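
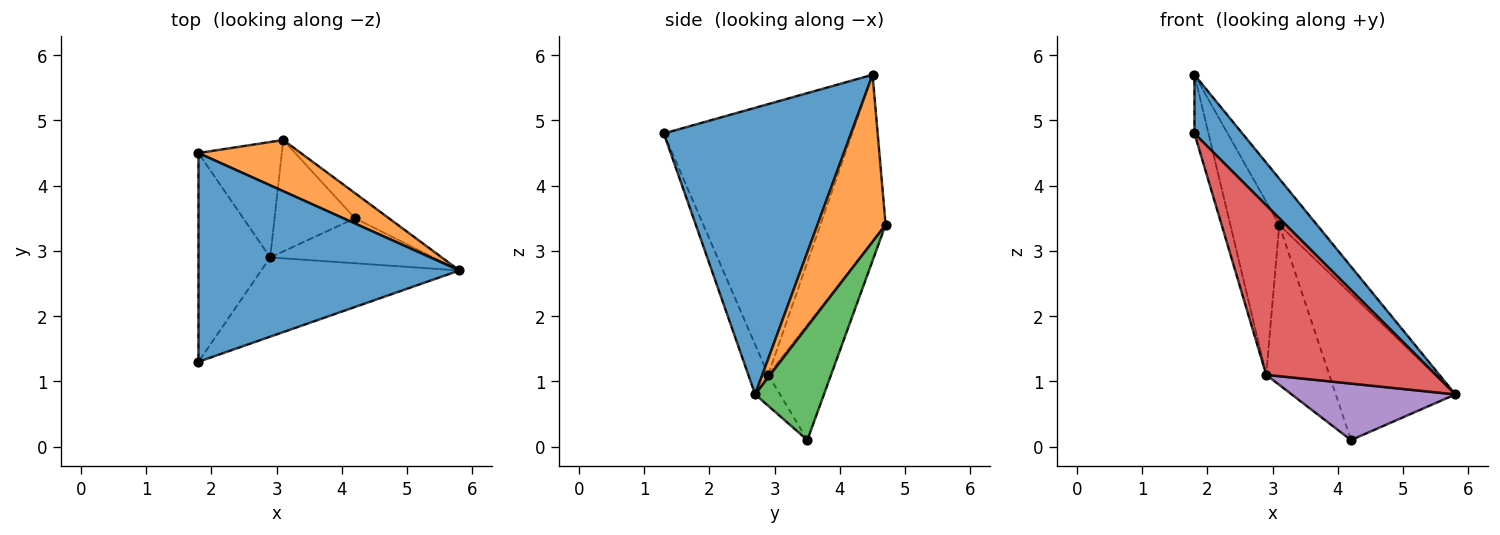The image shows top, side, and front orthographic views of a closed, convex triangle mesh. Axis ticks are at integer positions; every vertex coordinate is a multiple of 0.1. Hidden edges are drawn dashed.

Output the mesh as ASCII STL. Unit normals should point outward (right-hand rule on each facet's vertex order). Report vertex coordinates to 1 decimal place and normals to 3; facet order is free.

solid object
 facet normal 0.727 -0.186 0.661
  outer loop
   vertex 1.8 4.5 5.7
   vertex 1.8 1.3 4.8
   vertex 5.8 2.7 0.8
  endloop
 endfacet
 facet normal 0.771 0.426 0.473
  outer loop
   vertex 3.1 4.7 3.4
   vertex 1.8 4.5 5.7
   vertex 5.8 2.7 0.8
  endloop
 endfacet
 facet normal 0.493 0.857 -0.147
  outer loop
   vertex 3.1 4.7 3.4
   vertex 5.8 2.7 0.8
   vertex 4.2 3.5 0.1
  endloop
 endfacet
 facet normal -0.106 -0.901 -0.421
  outer loop
   vertex 2.9 2.9 1.1
   vertex 5.8 2.7 0.8
   vertex 1.8 1.3 4.8
  endloop
 endfacet
 facet normal -0.118 -0.777 -0.619
  outer loop
   vertex 2.9 2.9 1.1
   vertex 4.2 3.5 0.1
   vertex 5.8 2.7 0.8
  endloop
 endfacet
 facet normal -0.964 0.072 -0.256
  outer loop
   vertex 2.9 2.9 1.1
   vertex 1.8 1.3 4.8
   vertex 1.8 4.5 5.7
  endloop
 endfacet
 facet normal -0.743 0.557 -0.371
  outer loop
   vertex 2.9 2.9 1.1
   vertex 1.8 4.5 5.7
   vertex 3.1 4.7 3.4
  endloop
 endfacet
 facet normal -0.633 0.635 -0.442
  outer loop
   vertex 2.9 2.9 1.1
   vertex 3.1 4.7 3.4
   vertex 4.2 3.5 0.1
  endloop
 endfacet
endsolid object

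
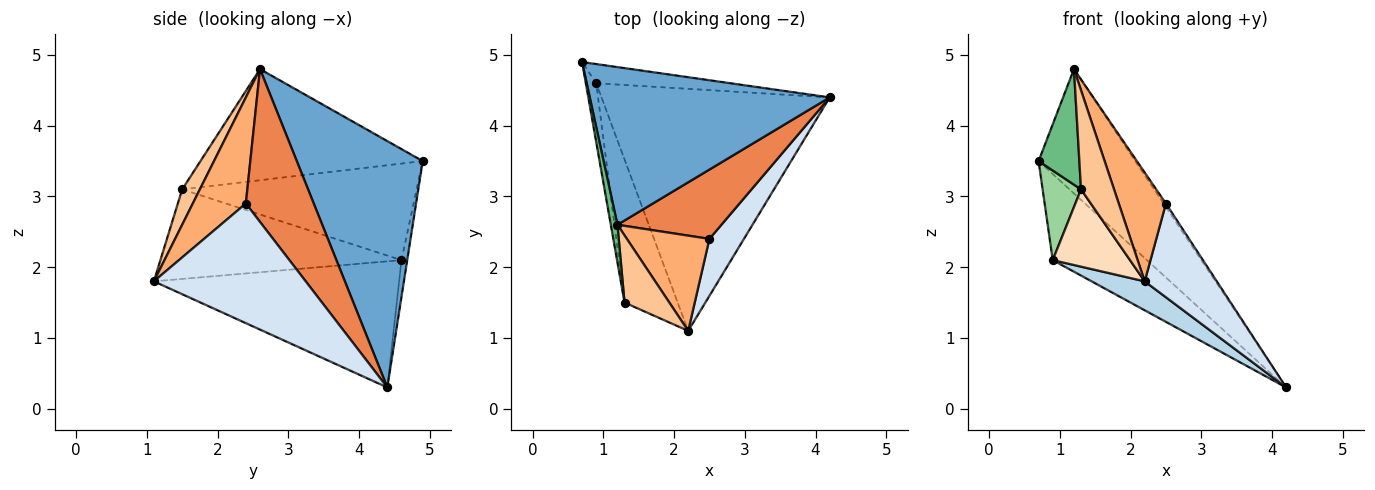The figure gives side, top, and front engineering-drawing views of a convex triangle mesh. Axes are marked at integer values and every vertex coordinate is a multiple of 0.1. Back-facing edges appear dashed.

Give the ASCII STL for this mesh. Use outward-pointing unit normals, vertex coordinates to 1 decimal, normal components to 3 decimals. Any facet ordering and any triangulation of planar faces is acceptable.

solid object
 facet normal 0.628 0.482 0.611
  outer loop
   vertex 1.2 2.6 4.8
   vertex 4.2 4.4 0.3
   vertex 0.7 4.9 3.5
  endloop
 endfacet
 facet normal -0.059 0.974 -0.217
  outer loop
   vertex 0.9 4.6 2.1
   vertex 0.7 4.9 3.5
   vertex 4.2 4.4 0.3
  endloop
 endfacet
 facet normal -0.481 -0.104 -0.870
  outer loop
   vertex 0.9 4.6 2.1
   vertex 4.2 4.4 0.3
   vertex 2.2 1.1 1.8
  endloop
 endfacet
 facet normal 0.874 -0.415 0.252
  outer loop
   vertex 2.5 2.4 2.9
   vertex 2.2 1.1 1.8
   vertex 4.2 4.4 0.3
  endloop
 endfacet
 facet normal 0.826 0.029 0.562
  outer loop
   vertex 2.5 2.4 2.9
   vertex 4.2 4.4 0.3
   vertex 1.2 2.6 4.8
  endloop
 endfacet
 facet normal 0.646 -0.574 0.503
  outer loop
   vertex 2.5 2.4 2.9
   vertex 1.2 2.6 4.8
   vertex 2.2 1.1 1.8
  endloop
 endfacet
 facet normal 0.405 -0.756 0.513
  outer loop
   vertex 1.3 1.5 3.1
   vertex 2.2 1.1 1.8
   vertex 1.2 2.6 4.8
  endloop
 endfacet
 facet normal -0.829 -0.266 -0.492
  outer loop
   vertex 1.3 1.5 3.1
   vertex 0.9 4.6 2.1
   vertex 2.2 1.1 1.8
  endloop
 endfacet
 facet normal -0.982 -0.180 0.059
  outer loop
   vertex 1.3 1.5 3.1
   vertex 1.2 2.6 4.8
   vertex 0.7 4.9 3.5
  endloop
 endfacet
 facet normal -0.981 -0.161 -0.106
  outer loop
   vertex 1.3 1.5 3.1
   vertex 0.7 4.9 3.5
   vertex 0.9 4.6 2.1
  endloop
 endfacet
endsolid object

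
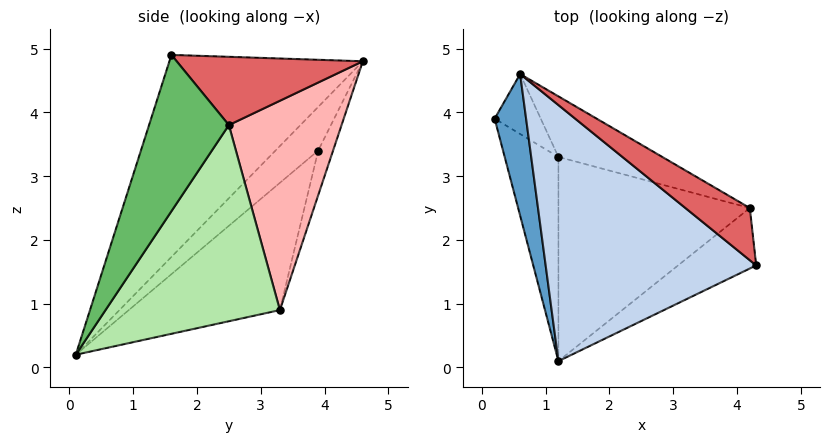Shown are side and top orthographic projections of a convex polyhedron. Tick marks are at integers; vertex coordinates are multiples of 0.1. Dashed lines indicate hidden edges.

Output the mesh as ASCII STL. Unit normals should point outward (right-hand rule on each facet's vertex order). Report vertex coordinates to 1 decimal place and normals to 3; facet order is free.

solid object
 facet normal -0.663 -0.577 0.478
  outer loop
   vertex 0.6 4.6 4.8
   vertex 0.2 3.9 3.4
   vertex 1.2 0.1 0.2
  endloop
 endfacet
 facet normal -0.533 -0.639 0.555
  outer loop
   vertex 0.6 4.6 4.8
   vertex 1.2 0.1 0.2
   vertex 4.3 1.6 4.9
  endloop
 endfacet
 facet normal -0.918 0.085 -0.388
  outer loop
   vertex 1.2 3.3 0.9
   vertex 1.2 0.1 0.2
   vertex 0.2 3.9 3.4
  endloop
 endfacet
 facet normal -0.333 0.878 -0.344
  outer loop
   vertex 1.2 3.3 0.9
   vertex 0.2 3.9 3.4
   vertex 0.6 4.6 4.8
  endloop
 endfacet
 facet normal 0.816 -0.408 -0.408
  outer loop
   vertex 4.2 2.5 3.8
   vertex 4.3 1.6 4.9
   vertex 1.2 0.1 0.2
  endloop
 endfacet
 facet normal 0.708 0.151 -0.690
  outer loop
   vertex 4.2 2.5 3.8
   vertex 1.2 0.1 0.2
   vertex 1.2 3.3 0.9
  endloop
 endfacet
 facet normal 0.535 0.677 0.505
  outer loop
   vertex 4.2 2.5 3.8
   vertex 0.6 4.6 4.8
   vertex 4.3 1.6 4.9
  endloop
 endfacet
 facet normal 0.445 0.868 -0.221
  outer loop
   vertex 4.2 2.5 3.8
   vertex 1.2 3.3 0.9
   vertex 0.6 4.6 4.8
  endloop
 endfacet
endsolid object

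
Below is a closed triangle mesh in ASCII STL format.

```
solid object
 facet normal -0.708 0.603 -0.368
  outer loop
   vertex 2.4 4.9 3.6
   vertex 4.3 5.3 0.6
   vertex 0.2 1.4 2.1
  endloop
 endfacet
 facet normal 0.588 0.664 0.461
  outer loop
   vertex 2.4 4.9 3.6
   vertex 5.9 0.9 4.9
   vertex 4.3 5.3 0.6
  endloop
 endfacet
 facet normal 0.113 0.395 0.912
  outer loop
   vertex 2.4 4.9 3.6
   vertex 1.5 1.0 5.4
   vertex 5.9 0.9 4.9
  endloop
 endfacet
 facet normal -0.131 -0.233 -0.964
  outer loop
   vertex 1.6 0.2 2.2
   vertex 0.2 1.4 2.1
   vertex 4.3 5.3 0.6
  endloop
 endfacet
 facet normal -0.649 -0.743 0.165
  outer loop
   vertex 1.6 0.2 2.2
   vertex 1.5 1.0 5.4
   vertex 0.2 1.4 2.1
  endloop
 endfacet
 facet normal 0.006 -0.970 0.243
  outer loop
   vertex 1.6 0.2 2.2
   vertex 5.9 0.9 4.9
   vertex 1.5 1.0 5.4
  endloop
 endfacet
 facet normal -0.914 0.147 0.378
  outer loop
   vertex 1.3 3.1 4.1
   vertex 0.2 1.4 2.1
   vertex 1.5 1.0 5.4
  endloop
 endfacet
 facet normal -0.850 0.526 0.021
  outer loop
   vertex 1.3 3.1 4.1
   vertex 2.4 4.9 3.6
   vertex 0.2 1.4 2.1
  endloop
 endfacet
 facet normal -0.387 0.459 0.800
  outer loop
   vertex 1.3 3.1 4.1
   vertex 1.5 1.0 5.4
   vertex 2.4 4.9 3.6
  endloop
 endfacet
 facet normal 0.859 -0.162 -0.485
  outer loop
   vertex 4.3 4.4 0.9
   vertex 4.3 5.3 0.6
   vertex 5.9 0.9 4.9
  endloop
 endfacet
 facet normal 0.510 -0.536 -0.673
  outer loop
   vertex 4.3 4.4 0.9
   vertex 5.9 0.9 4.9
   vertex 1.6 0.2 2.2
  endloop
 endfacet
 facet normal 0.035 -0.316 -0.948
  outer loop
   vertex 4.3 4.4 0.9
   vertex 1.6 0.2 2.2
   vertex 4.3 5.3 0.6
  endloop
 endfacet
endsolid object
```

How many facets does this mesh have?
12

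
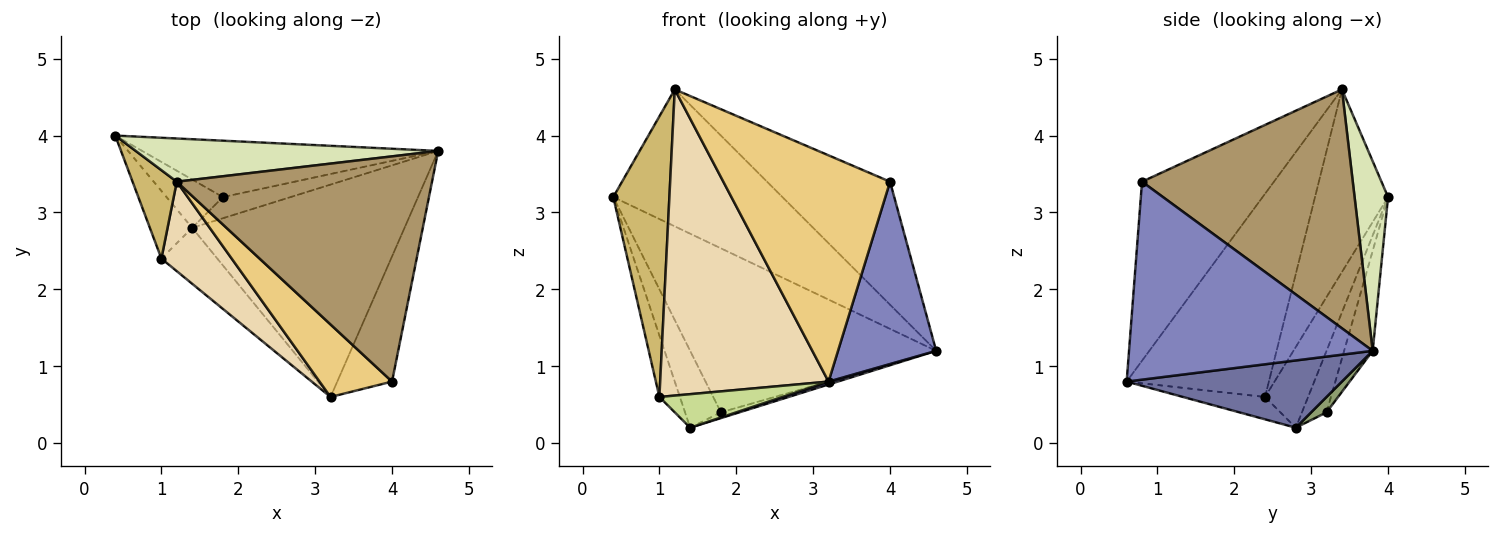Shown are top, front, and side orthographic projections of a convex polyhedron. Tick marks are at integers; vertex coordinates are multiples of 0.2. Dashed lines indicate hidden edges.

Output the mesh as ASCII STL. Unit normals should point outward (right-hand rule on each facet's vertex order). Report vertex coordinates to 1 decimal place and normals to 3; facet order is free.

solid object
 facet normal 0.302 -0.013 -0.953
  outer loop
   vertex 1.4 2.8 0.2
   vertex 4.6 3.8 1.2
   vertex 3.2 0.6 0.8
  endloop
 endfacet
 facet normal 0.898 -0.362 -0.249
  outer loop
   vertex 4.0 0.8 3.4
   vertex 3.2 0.6 0.8
   vertex 4.6 3.8 1.2
  endloop
 endfacet
 facet normal -0.109 0.940 -0.323
  outer loop
   vertex 1.8 3.2 0.4
   vertex 0.4 4.0 3.2
   vertex 4.6 3.8 1.2
  endloop
 endfacet
 facet normal -0.502 0.732 -0.460
  outer loop
   vertex 1.8 3.2 0.4
   vertex 1.4 2.8 0.2
   vertex 0.4 4.0 3.2
  endloop
 endfacet
 facet normal 0.214 0.257 -0.942
  outer loop
   vertex 1.8 3.2 0.4
   vertex 4.6 3.8 1.2
   vertex 1.4 2.8 0.2
  endloop
 endfacet
 facet normal -0.816 0.389 -0.428
  outer loop
   vertex 1.0 2.4 0.6
   vertex 0.4 4.0 3.2
   vertex 1.4 2.8 0.2
  endloop
 endfacet
 facet normal -0.324 -0.487 -0.811
  outer loop
   vertex 1.0 2.4 0.6
   vertex 1.4 2.8 0.2
   vertex 3.2 0.6 0.8
  endloop
 endfacet
 facet normal 0.185 0.937 0.296
  outer loop
   vertex 1.2 3.4 4.6
   vertex 4.6 3.8 1.2
   vertex 0.4 4.0 3.2
  endloop
 endfacet
 facet normal 0.635 0.370 0.678
  outer loop
   vertex 1.2 3.4 4.6
   vertex 4.0 0.8 3.4
   vertex 4.6 3.8 1.2
  endloop
 endfacet
 facet normal -0.779 -0.598 0.189
  outer loop
   vertex 1.2 3.4 4.6
   vertex 0.4 4.0 3.2
   vertex 1.0 2.4 0.6
  endloop
 endfacet
 facet normal -0.602 -0.761 0.244
  outer loop
   vertex 1.2 3.4 4.6
   vertex 3.2 0.6 0.8
   vertex 4.0 0.8 3.4
  endloop
 endfacet
 facet normal -0.630 -0.746 0.218
  outer loop
   vertex 1.2 3.4 4.6
   vertex 1.0 2.4 0.6
   vertex 3.2 0.6 0.8
  endloop
 endfacet
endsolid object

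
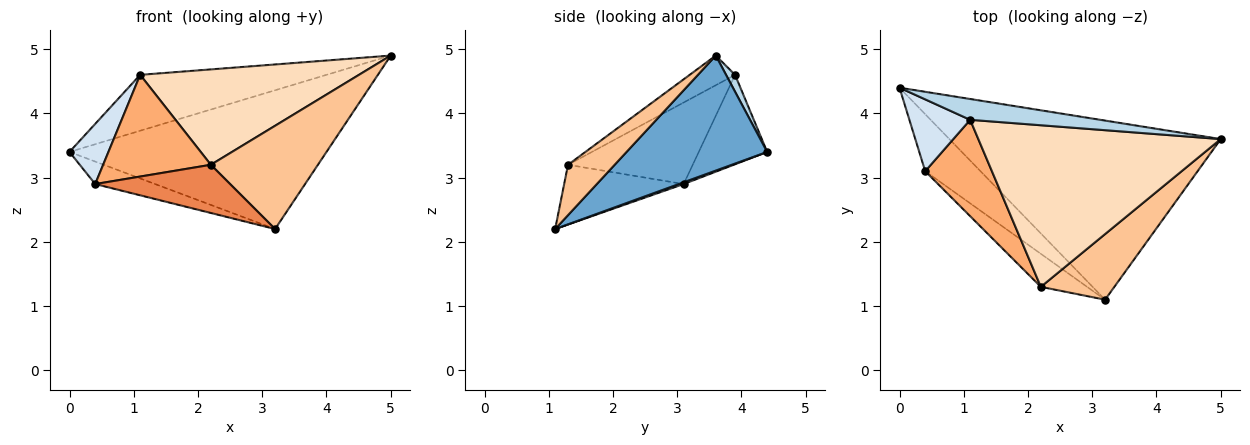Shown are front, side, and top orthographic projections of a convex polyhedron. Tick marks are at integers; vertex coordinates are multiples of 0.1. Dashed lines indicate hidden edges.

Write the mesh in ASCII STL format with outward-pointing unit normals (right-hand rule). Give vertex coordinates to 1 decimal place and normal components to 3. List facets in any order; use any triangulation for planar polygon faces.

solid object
 facet normal 0.318 0.581 -0.750
  outer loop
   vertex 3.2 1.1 2.2
   vertex 0.0 4.4 3.4
   vertex 5.0 3.6 4.9
  endloop
 endfacet
 facet normal 0.029 0.367 -0.930
  outer loop
   vertex 0.4 3.1 2.9
   vertex 0.0 4.4 3.4
   vertex 3.2 1.1 2.2
  endloop
 endfacet
 facet normal 0.045 0.936 0.349
  outer loop
   vertex 1.1 3.9 4.6
   vertex 5.0 3.6 4.9
   vertex 0.0 4.4 3.4
  endloop
 endfacet
 facet normal -0.748 -0.426 0.509
  outer loop
   vertex 1.1 3.9 4.6
   vertex 0.0 4.4 3.4
   vertex 0.4 3.1 2.9
  endloop
 endfacet
 facet normal -0.590 -0.666 -0.457
  outer loop
   vertex 2.2 1.3 3.2
   vertex 0.4 3.1 2.9
   vertex 3.2 1.1 2.2
  endloop
 endfacet
 facet normal -0.643 -0.556 0.526
  outer loop
   vertex 2.2 1.3 3.2
   vertex 1.1 3.9 4.6
   vertex 0.4 3.1 2.9
  endloop
 endfacet
 facet normal 0.345 -0.792 0.503
  outer loop
   vertex 2.2 1.3 3.2
   vertex 3.2 1.1 2.2
   vertex 5.0 3.6 4.9
  endloop
 endfacet
 facet normal -0.105 -0.505 0.856
  outer loop
   vertex 2.2 1.3 3.2
   vertex 5.0 3.6 4.9
   vertex 1.1 3.9 4.6
  endloop
 endfacet
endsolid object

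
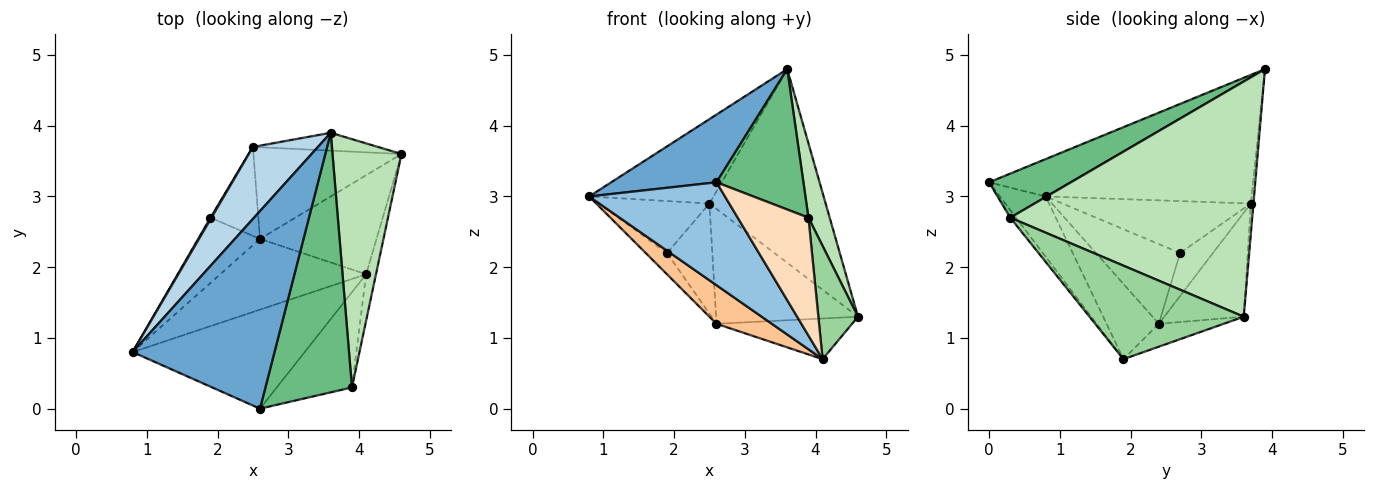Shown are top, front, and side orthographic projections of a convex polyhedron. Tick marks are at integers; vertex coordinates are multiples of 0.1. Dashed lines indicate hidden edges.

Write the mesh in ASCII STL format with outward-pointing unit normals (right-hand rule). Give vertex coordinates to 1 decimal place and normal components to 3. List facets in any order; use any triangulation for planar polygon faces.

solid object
 facet normal -0.242 -0.315 0.918
  outer loop
   vertex 3.6 3.9 4.8
   vertex 0.8 0.8 3.0
   vertex 2.6 0.0 3.2
  endloop
 endfacet
 facet normal -0.236 -0.700 -0.674
  outer loop
   vertex 4.1 1.9 0.7
   vertex 2.6 0.0 3.2
   vertex 0.8 0.8 3.0
  endloop
 endfacet
 facet normal -0.783 0.473 0.404
  outer loop
   vertex 2.5 3.7 2.9
   vertex 0.8 0.8 3.0
   vertex 3.6 3.9 4.8
  endloop
 endfacet
 facet normal -0.023 0.996 -0.092
  outer loop
   vertex 2.5 3.7 2.9
   vertex 3.6 3.9 4.8
   vertex 4.6 3.6 1.3
  endloop
 endfacet
 facet normal -0.179 0.374 -0.910
  outer loop
   vertex 2.6 2.4 1.2
   vertex 4.6 3.6 1.3
   vertex 4.1 1.9 0.7
  endloop
 endfacet
 facet normal -0.401 0.716 -0.571
  outer loop
   vertex 2.6 2.4 1.2
   vertex 2.5 3.7 2.9
   vertex 4.6 3.6 1.3
  endloop
 endfacet
 facet normal -0.412 -0.436 -0.800
  outer loop
   vertex 2.6 2.4 1.2
   vertex 4.1 1.9 0.7
   vertex 0.8 0.8 3.0
  endloop
 endfacet
 facet normal -0.062 -0.776 -0.627
  outer loop
   vertex 3.9 0.3 2.7
   vertex 2.6 0.0 3.2
   vertex 4.1 1.9 0.7
  endloop
 endfacet
 facet normal 0.409 -0.434 0.803
  outer loop
   vertex 3.9 0.3 2.7
   vertex 3.6 3.9 4.8
   vertex 2.6 0.0 3.2
  endloop
 endfacet
 facet normal 0.964 -0.248 -0.102
  outer loop
   vertex 3.9 0.3 2.7
   vertex 4.1 1.9 0.7
   vertex 4.6 3.6 1.3
  endloop
 endfacet
 facet normal 0.956 -0.084 0.280
  outer loop
   vertex 3.9 0.3 2.7
   vertex 4.6 3.6 1.3
   vertex 3.6 3.9 4.8
  endloop
 endfacet
 facet normal -0.862 0.506 0.016
  outer loop
   vertex 1.9 2.7 2.2
   vertex 0.8 0.8 3.0
   vertex 2.5 3.7 2.9
  endloop
 endfacet
 facet normal -0.775 0.196 -0.601
  outer loop
   vertex 1.9 2.7 2.2
   vertex 2.6 2.4 1.2
   vertex 0.8 0.8 3.0
  endloop
 endfacet
 facet normal -0.491 0.678 -0.547
  outer loop
   vertex 1.9 2.7 2.2
   vertex 2.5 3.7 2.9
   vertex 2.6 2.4 1.2
  endloop
 endfacet
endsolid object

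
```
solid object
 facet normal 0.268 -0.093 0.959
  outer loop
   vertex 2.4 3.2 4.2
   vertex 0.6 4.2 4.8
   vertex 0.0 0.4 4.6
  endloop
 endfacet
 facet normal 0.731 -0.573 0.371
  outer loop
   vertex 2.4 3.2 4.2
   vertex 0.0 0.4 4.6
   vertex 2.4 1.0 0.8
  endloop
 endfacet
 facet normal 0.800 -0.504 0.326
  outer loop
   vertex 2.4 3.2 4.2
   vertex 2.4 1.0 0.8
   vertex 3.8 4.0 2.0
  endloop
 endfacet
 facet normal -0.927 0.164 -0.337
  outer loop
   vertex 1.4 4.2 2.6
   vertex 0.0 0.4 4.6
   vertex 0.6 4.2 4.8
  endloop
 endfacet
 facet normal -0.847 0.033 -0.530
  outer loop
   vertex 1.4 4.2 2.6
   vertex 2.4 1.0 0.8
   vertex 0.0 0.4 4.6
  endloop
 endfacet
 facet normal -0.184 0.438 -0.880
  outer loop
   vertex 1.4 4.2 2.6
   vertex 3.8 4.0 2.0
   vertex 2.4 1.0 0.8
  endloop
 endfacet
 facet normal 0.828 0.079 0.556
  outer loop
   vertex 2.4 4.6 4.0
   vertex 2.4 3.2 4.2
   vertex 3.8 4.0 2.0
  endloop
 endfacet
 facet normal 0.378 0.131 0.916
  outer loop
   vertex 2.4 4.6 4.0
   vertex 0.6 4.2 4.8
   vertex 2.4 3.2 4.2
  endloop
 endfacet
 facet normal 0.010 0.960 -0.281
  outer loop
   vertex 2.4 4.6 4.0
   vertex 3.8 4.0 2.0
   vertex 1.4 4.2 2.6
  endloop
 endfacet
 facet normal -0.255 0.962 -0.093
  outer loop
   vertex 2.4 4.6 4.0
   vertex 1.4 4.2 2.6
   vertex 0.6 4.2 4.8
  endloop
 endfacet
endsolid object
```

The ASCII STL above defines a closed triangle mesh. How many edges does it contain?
15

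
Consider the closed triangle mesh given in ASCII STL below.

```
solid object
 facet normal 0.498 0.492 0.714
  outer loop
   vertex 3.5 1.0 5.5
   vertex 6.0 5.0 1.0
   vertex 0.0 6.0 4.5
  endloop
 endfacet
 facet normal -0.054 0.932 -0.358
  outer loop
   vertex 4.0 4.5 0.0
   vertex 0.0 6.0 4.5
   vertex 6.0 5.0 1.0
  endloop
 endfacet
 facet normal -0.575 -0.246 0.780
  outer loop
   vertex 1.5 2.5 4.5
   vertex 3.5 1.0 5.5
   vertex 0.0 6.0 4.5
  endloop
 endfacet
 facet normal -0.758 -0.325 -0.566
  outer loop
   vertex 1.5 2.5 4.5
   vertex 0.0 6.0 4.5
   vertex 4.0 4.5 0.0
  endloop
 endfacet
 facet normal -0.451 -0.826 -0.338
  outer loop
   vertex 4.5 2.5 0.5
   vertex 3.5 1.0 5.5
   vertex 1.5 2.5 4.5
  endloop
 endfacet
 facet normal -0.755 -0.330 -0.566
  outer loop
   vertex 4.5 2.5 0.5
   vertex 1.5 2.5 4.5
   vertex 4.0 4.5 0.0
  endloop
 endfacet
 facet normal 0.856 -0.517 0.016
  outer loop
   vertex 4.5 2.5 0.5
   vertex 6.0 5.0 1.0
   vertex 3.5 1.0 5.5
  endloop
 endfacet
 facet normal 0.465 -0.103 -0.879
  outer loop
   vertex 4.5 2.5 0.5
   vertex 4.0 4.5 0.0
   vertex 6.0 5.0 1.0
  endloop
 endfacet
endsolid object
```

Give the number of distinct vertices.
6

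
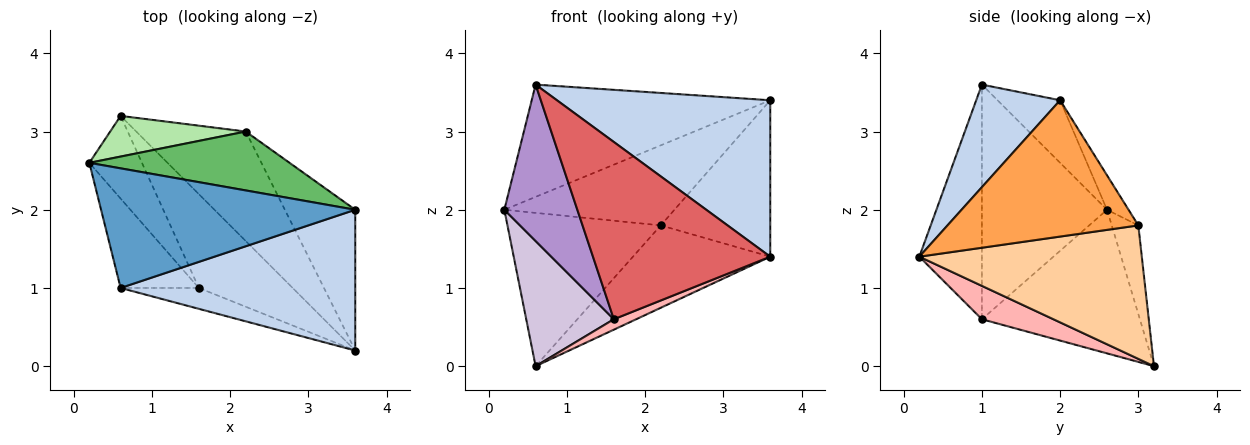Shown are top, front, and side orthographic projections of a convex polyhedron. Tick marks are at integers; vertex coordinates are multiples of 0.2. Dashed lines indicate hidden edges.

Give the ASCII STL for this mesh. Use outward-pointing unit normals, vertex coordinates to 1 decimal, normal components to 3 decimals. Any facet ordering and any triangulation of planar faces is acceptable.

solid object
 facet normal -0.177 0.674 0.718
  outer loop
   vertex 0.6 1.0 3.6
   vertex 3.6 2.0 3.4
   vertex 0.2 2.6 2.0
  endloop
 endfacet
 facet normal 0.281 -0.713 0.642
  outer loop
   vertex 0.6 1.0 3.6
   vertex 3.6 0.2 1.4
   vertex 3.6 2.0 3.4
  endloop
 endfacet
 facet normal 0.792 0.454 -0.409
  outer loop
   vertex 2.2 3.0 1.8
   vertex 3.6 2.0 3.4
   vertex 3.6 0.2 1.4
  endloop
 endfacet
 facet normal 0.698 0.431 -0.572
  outer loop
   vertex 2.2 3.0 1.8
   vertex 3.6 0.2 1.4
   vertex 0.6 3.2 0.0
  endloop
 endfacet
 facet normal -0.101 0.801 0.590
  outer loop
   vertex 2.2 3.0 1.8
   vertex 0.2 2.6 2.0
   vertex 3.6 2.0 3.4
  endloop
 endfacet
 facet normal -0.165 0.953 0.253
  outer loop
   vertex 2.2 3.0 1.8
   vertex 0.6 3.2 0.0
   vertex 0.2 2.6 2.0
  endloop
 endfacet
 facet normal -0.331 -0.937 -0.110
  outer loop
   vertex 1.6 1.0 0.6
   vertex 3.6 0.2 1.4
   vertex 0.6 1.0 3.6
  endloop
 endfacet
 facet normal 0.333 -0.104 -0.937
  outer loop
   vertex 1.6 1.0 0.6
   vertex 0.6 3.2 0.0
   vertex 3.6 0.2 1.4
  endloop
 endfacet
 facet normal -0.830 -0.484 -0.277
  outer loop
   vertex 1.6 1.0 0.6
   vertex 0.6 1.0 3.6
   vertex 0.2 2.6 2.0
  endloop
 endfacet
 facet normal -0.833 -0.462 -0.305
  outer loop
   vertex 1.6 1.0 0.6
   vertex 0.2 2.6 2.0
   vertex 0.6 3.2 0.0
  endloop
 endfacet
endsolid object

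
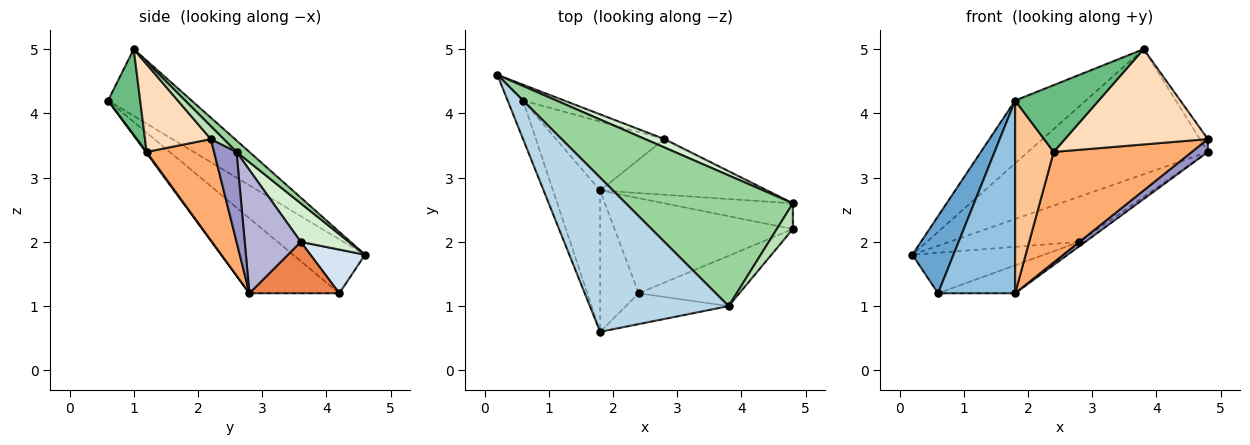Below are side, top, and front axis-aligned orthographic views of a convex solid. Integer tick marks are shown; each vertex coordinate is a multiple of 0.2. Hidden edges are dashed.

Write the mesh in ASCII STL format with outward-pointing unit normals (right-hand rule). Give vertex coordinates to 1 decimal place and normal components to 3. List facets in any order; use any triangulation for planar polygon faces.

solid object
 facet normal -0.843 -0.482 -0.241
  outer loop
   vertex 0.6 4.2 1.2
   vertex 1.8 0.6 4.2
   vertex 0.2 4.6 1.8
  endloop
 endfacet
 facet normal -0.685 -0.587 -0.431
  outer loop
   vertex 1.8 2.8 1.2
   vertex 1.8 0.6 4.2
   vertex 0.6 4.2 1.2
  endloop
 endfacet
 facet normal -0.407 0.345 0.846
  outer loop
   vertex 3.8 1.0 5.0
   vertex 0.2 4.6 1.8
   vertex 1.8 0.6 4.2
  endloop
 endfacet
 facet normal 0.360 0.869 -0.339
  outer loop
   vertex 2.8 3.6 2.0
   vertex 0.6 4.2 1.2
   vertex 0.2 4.6 1.8
  endloop
 endfacet
 facet normal 0.402 0.345 -0.848
  outer loop
   vertex 2.8 3.6 2.0
   vertex 1.8 2.8 1.2
   vertex 0.6 4.2 1.2
  endloop
 endfacet
 facet normal 0.347 -0.711 -0.612
  outer loop
   vertex 2.4 1.2 3.4
   vertex 1.8 2.8 1.2
   vertex 4.8 2.2 3.6
  endloop
 endfacet
 facet normal 0.018 -0.806 -0.591
  outer loop
   vertex 2.4 1.2 3.4
   vertex 1.8 0.6 4.2
   vertex 1.8 2.8 1.2
  endloop
 endfacet
 facet normal 0.377 -0.819 -0.432
  outer loop
   vertex 2.4 1.2 3.4
   vertex 4.8 2.2 3.6
   vertex 3.8 1.0 5.0
  endloop
 endfacet
 facet normal 0.330 -0.857 -0.396
  outer loop
   vertex 2.4 1.2 3.4
   vertex 3.8 1.0 5.0
   vertex 1.8 0.6 4.2
  endloop
 endfacet
 facet normal 0.049 0.691 0.721
  outer loop
   vertex 4.8 2.6 3.4
   vertex 0.2 4.6 1.8
   vertex 3.8 1.0 5.0
  endloop
 endfacet
 facet normal 0.582 0.364 0.727
  outer loop
   vertex 4.8 2.6 3.4
   vertex 3.8 1.0 5.0
   vertex 4.8 2.2 3.6
  endloop
 endfacet
 facet normal 0.342 0.924 0.171
  outer loop
   vertex 4.8 2.6 3.4
   vertex 2.8 3.6 2.0
   vertex 0.2 4.6 1.8
  endloop
 endfacet
 facet normal 0.531 -0.379 -0.758
  outer loop
   vertex 4.8 2.6 3.4
   vertex 4.8 2.2 3.6
   vertex 1.8 2.8 1.2
  endloop
 endfacet
 facet normal 0.593 0.062 -0.803
  outer loop
   vertex 4.8 2.6 3.4
   vertex 1.8 2.8 1.2
   vertex 2.8 3.6 2.0
  endloop
 endfacet
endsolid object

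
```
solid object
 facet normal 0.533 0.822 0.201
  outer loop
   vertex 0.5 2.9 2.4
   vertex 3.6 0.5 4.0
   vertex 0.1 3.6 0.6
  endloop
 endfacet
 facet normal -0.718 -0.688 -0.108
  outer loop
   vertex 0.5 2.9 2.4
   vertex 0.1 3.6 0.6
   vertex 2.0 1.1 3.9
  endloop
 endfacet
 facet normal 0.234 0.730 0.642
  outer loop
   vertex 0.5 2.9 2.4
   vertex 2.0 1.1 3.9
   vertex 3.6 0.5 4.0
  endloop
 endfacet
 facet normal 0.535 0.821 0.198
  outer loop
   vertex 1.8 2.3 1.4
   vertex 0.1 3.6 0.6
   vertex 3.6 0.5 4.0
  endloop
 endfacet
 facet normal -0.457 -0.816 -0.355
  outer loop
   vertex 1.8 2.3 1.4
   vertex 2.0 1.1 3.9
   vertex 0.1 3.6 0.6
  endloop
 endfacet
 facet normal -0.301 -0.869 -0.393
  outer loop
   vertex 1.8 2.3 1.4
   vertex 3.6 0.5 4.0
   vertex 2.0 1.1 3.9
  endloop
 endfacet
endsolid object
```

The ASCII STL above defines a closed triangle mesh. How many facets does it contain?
6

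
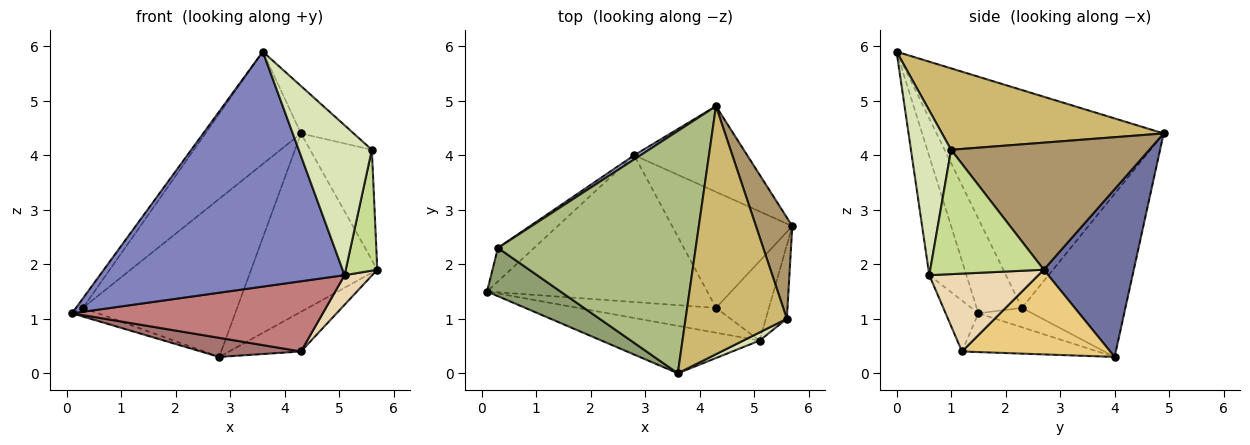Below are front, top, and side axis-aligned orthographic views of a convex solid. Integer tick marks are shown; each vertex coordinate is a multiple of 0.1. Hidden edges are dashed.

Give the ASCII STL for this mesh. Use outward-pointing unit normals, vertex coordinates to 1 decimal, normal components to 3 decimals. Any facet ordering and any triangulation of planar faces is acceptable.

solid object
 facet normal 0.541 0.758 -0.364
  outer loop
   vertex 2.8 4.0 0.3
   vertex 4.3 4.9 4.4
   vertex 5.7 2.7 1.9
  endloop
 endfacet
 facet normal -0.147 -0.970 -0.196
  outer loop
   vertex 5.1 0.6 1.8
   vertex 3.6 0.0 5.9
   vertex 0.1 1.5 1.1
  endloop
 endfacet
 facet normal -0.461 0.223 -0.859
  outer loop
   vertex 0.3 2.3 1.2
   vertex 2.8 4.0 0.3
   vertex 0.1 1.5 1.1
  endloop
 endfacet
 facet normal -0.557 0.830 0.021
  outer loop
   vertex 0.3 2.3 1.2
   vertex 4.3 4.9 4.4
   vertex 2.8 4.0 0.3
  endloop
 endfacet
 facet normal -0.784 0.120 0.609
  outer loop
   vertex 0.3 2.3 1.2
   vertex 0.1 1.5 1.1
   vertex 3.6 0.0 5.9
  endloop
 endfacet
 facet normal -0.707 0.297 0.642
  outer loop
   vertex 0.3 2.3 1.2
   vertex 3.6 0.0 5.9
   vertex 4.3 4.9 4.4
  endloop
 endfacet
 facet normal 0.951 -0.264 -0.161
  outer loop
   vertex 5.6 1.0 4.1
   vertex 5.1 0.6 1.8
   vertex 5.7 2.7 1.9
  endloop
 endfacet
 facet normal 0.481 -0.876 0.048
  outer loop
   vertex 5.6 1.0 4.1
   vertex 3.6 0.0 5.9
   vertex 5.1 0.6 1.8
  endloop
 endfacet
 facet normal 0.921 0.287 0.263
  outer loop
   vertex 5.6 1.0 4.1
   vertex 5.7 2.7 1.9
   vertex 4.3 4.9 4.4
  endloop
 endfacet
 facet normal 0.620 0.147 0.771
  outer loop
   vertex 5.6 1.0 4.1
   vertex 4.3 4.9 4.4
   vertex 3.6 0.0 5.9
  endloop
 endfacet
 facet normal 0.555 0.269 -0.787
  outer loop
   vertex 4.3 1.2 0.4
   vertex 2.8 4.0 0.3
   vertex 5.7 2.7 1.9
  endloop
 endfacet
 facet normal 0.809 -0.205 -0.550
  outer loop
   vertex 4.3 1.2 0.4
   vertex 5.7 2.7 1.9
   vertex 5.1 0.6 1.8
  endloop
 endfacet
 facet normal -0.172 -0.127 -0.977
  outer loop
   vertex 4.3 1.2 0.4
   vertex 0.1 1.5 1.1
   vertex 2.8 4.0 0.3
  endloop
 endfacet
 facet normal -0.122 -0.936 -0.331
  outer loop
   vertex 4.3 1.2 0.4
   vertex 5.1 0.6 1.8
   vertex 0.1 1.5 1.1
  endloop
 endfacet
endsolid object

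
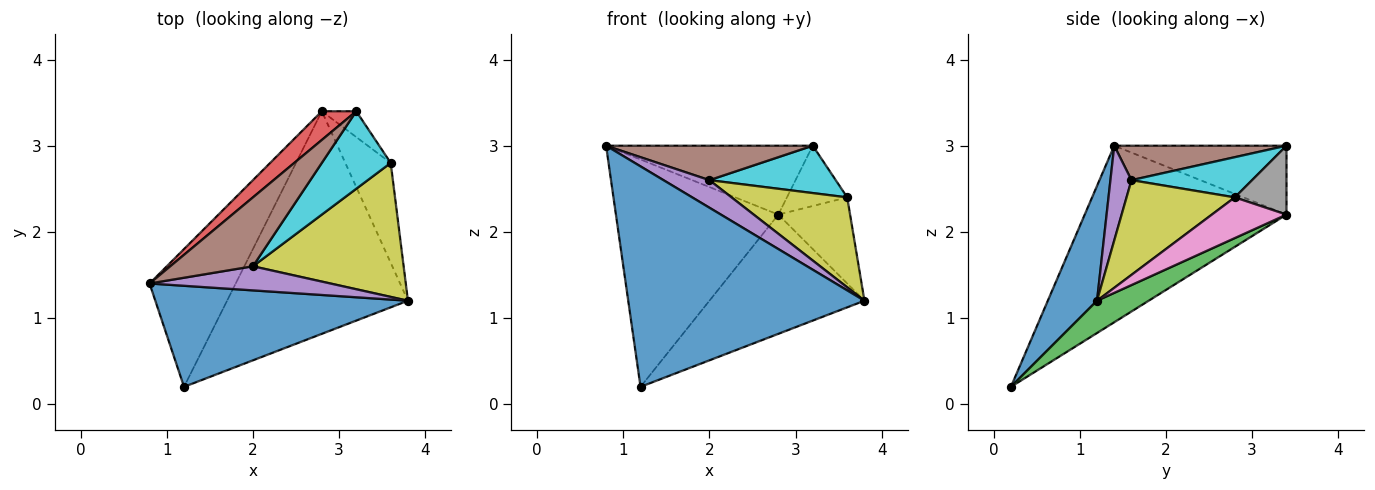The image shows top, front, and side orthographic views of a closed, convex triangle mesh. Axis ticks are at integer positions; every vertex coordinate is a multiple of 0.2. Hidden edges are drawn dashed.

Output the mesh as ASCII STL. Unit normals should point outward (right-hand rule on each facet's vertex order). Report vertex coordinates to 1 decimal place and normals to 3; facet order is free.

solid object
 facet normal 0.186 -0.893 0.409
  outer loop
   vertex 1.2 0.2 0.2
   vertex 3.8 1.2 1.2
   vertex 0.8 1.4 3.0
  endloop
 endfacet
 facet normal -0.728 0.586 -0.355
  outer loop
   vertex 1.2 0.2 0.2
   vertex 0.8 1.4 3.0
   vertex 2.8 3.4 2.2
  endloop
 endfacet
 facet normal 0.155 0.466 -0.871
  outer loop
   vertex 1.2 0.2 0.2
   vertex 2.8 3.4 2.2
   vertex 3.8 1.2 1.2
  endloop
 endfacet
 facet normal -0.610 0.732 0.305
  outer loop
   vertex 3.2 3.4 3.0
   vertex 2.8 3.4 2.2
   vertex 0.8 1.4 3.0
  endloop
 endfacet
 facet normal 0.326 -0.711 0.623
  outer loop
   vertex 2.0 1.6 2.6
   vertex 0.8 1.4 3.0
   vertex 3.8 1.2 1.2
  endloop
 endfacet
 facet normal 0.349 -0.419 0.838
  outer loop
   vertex 2.0 1.6 2.6
   vertex 3.2 3.4 3.0
   vertex 0.8 1.4 3.0
  endloop
 endfacet
 facet normal 0.562 0.540 -0.627
  outer loop
   vertex 3.6 2.8 2.4
   vertex 3.8 1.2 1.2
   vertex 2.8 3.4 2.2
  endloop
 endfacet
 facet normal 0.619 0.722 -0.309
  outer loop
   vertex 3.6 2.8 2.4
   vertex 2.8 3.4 2.2
   vertex 3.2 3.4 3.0
  endloop
 endfacet
 facet normal 0.463 -0.494 0.736
  outer loop
   vertex 3.6 2.8 2.4
   vertex 2.0 1.6 2.6
   vertex 3.8 1.2 1.2
  endloop
 endfacet
 facet normal 0.446 -0.467 0.764
  outer loop
   vertex 3.6 2.8 2.4
   vertex 3.2 3.4 3.0
   vertex 2.0 1.6 2.6
  endloop
 endfacet
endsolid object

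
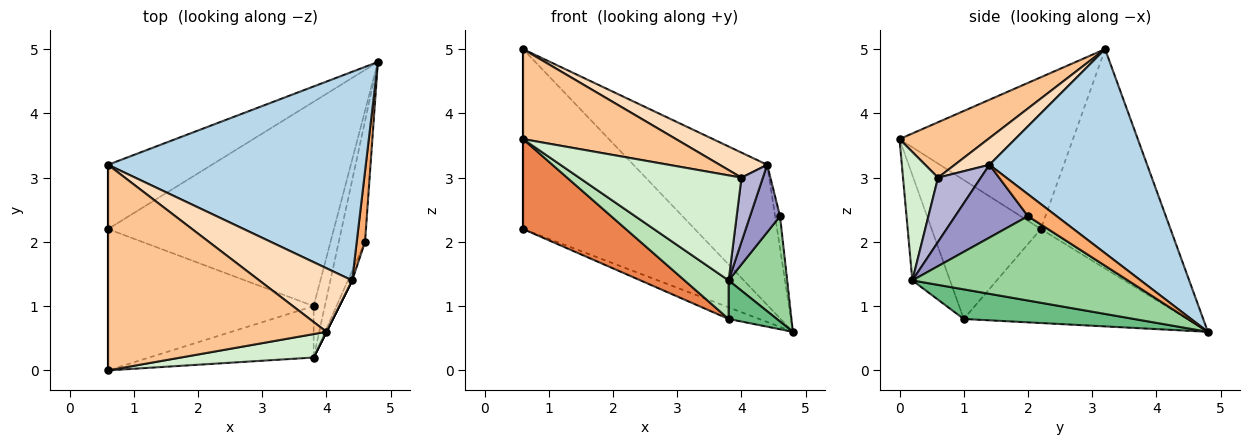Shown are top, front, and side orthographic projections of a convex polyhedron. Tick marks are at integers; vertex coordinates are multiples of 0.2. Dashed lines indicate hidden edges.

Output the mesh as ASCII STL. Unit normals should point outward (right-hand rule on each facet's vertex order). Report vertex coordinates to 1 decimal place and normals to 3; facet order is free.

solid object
 facet normal -0.580 0.767 -0.274
  outer loop
   vertex 0.6 3.2 5.0
   vertex 4.8 4.8 0.6
   vertex 0.6 2.2 2.2
  endloop
 endfacet
 facet normal -1.000 0.000 0.000
  outer loop
   vertex 0.6 3.2 5.0
   vertex 0.6 2.2 2.2
   vertex 0.6 0.0 3.6
  endloop
 endfacet
 facet normal 0.549 0.466 0.694
  outer loop
   vertex 4.4 1.4 3.2
   vertex 4.8 4.8 0.6
   vertex 0.6 3.2 5.0
  endloop
 endfacet
 facet normal -0.384 0.052 -0.922
  outer loop
   vertex 3.8 1.0 0.8
   vertex 0.6 2.2 2.2
   vertex 4.8 4.8 0.6
  endloop
 endfacet
 facet normal -0.495 -0.466 -0.733
  outer loop
   vertex 3.8 1.0 0.8
   vertex 0.6 0.0 3.6
   vertex 0.6 2.2 2.2
  endloop
 endfacet
 facet normal 0.923 0.159 0.350
  outer loop
   vertex 4.6 2.0 2.4
   vertex 4.8 4.8 0.6
   vertex 4.4 1.4 3.2
  endloop
 endfacet
 facet normal 0.226 -0.390 0.892
  outer loop
   vertex 4.0 0.6 3.0
   vertex 0.6 3.2 5.0
   vertex 0.6 0.0 3.6
  endloop
 endfacet
 facet normal 0.258 -0.354 0.899
  outer loop
   vertex 4.0 0.6 3.0
   vertex 4.4 1.4 3.2
   vertex 0.6 3.2 5.0
  endloop
 endfacet
 facet normal 0.904 -0.256 -0.341
  outer loop
   vertex 3.8 0.2 1.4
   vertex 3.8 1.0 0.8
   vertex 4.8 4.8 0.6
  endloop
 endfacet
 facet normal 0.924 -0.251 -0.288
  outer loop
   vertex 3.8 0.2 1.4
   vertex 4.8 4.8 0.6
   vertex 4.6 2.0 2.4
  endloop
 endfacet
 facet normal -0.456 -0.534 -0.712
  outer loop
   vertex 3.8 0.2 1.4
   vertex 0.6 0.0 3.6
   vertex 3.8 1.0 0.8
  endloop
 endfacet
 facet normal 0.206 -0.955 0.213
  outer loop
   vertex 3.8 0.2 1.4
   vertex 4.0 0.6 3.0
   vertex 0.6 0.0 3.6
  endloop
 endfacet
 facet normal 0.923 -0.380 -0.054
  outer loop
   vertex 3.8 0.2 1.4
   vertex 4.6 2.0 2.4
   vertex 4.4 1.4 3.2
  endloop
 endfacet
 facet normal 0.894 -0.447 0.000
  outer loop
   vertex 3.8 0.2 1.4
   vertex 4.4 1.4 3.2
   vertex 4.0 0.6 3.0
  endloop
 endfacet
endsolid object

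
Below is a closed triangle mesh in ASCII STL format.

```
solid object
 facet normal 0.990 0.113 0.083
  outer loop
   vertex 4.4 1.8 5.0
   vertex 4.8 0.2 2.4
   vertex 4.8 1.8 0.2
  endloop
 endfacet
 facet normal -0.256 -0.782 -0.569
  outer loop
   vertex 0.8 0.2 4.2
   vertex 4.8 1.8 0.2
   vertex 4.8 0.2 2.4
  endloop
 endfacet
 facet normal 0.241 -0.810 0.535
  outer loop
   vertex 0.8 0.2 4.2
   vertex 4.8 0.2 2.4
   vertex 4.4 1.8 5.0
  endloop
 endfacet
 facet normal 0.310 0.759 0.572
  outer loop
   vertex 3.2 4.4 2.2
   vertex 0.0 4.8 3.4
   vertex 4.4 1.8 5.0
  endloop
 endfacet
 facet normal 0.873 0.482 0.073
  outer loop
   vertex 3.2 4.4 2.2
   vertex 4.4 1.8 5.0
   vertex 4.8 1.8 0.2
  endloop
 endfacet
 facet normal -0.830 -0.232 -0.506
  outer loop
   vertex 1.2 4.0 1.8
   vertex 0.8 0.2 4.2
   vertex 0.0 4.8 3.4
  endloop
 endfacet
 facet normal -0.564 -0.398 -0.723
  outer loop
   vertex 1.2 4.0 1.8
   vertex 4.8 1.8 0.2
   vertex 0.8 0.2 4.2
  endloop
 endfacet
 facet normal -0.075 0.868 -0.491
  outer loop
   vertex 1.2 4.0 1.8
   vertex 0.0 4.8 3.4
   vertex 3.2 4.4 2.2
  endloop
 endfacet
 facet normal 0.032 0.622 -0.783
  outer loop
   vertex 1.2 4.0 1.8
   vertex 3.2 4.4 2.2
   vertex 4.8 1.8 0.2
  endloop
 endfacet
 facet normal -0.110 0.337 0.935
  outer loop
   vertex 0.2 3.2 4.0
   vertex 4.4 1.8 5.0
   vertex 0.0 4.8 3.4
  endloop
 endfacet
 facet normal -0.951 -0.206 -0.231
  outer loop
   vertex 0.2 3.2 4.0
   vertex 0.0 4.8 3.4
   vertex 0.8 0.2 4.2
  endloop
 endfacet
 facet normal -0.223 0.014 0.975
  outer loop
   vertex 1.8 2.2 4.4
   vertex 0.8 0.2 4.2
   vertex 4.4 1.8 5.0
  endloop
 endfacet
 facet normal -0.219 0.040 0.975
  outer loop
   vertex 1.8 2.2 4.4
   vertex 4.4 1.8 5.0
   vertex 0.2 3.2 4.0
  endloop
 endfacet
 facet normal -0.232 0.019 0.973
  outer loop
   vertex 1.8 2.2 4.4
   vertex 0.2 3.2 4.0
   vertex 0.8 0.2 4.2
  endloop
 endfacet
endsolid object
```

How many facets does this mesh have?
14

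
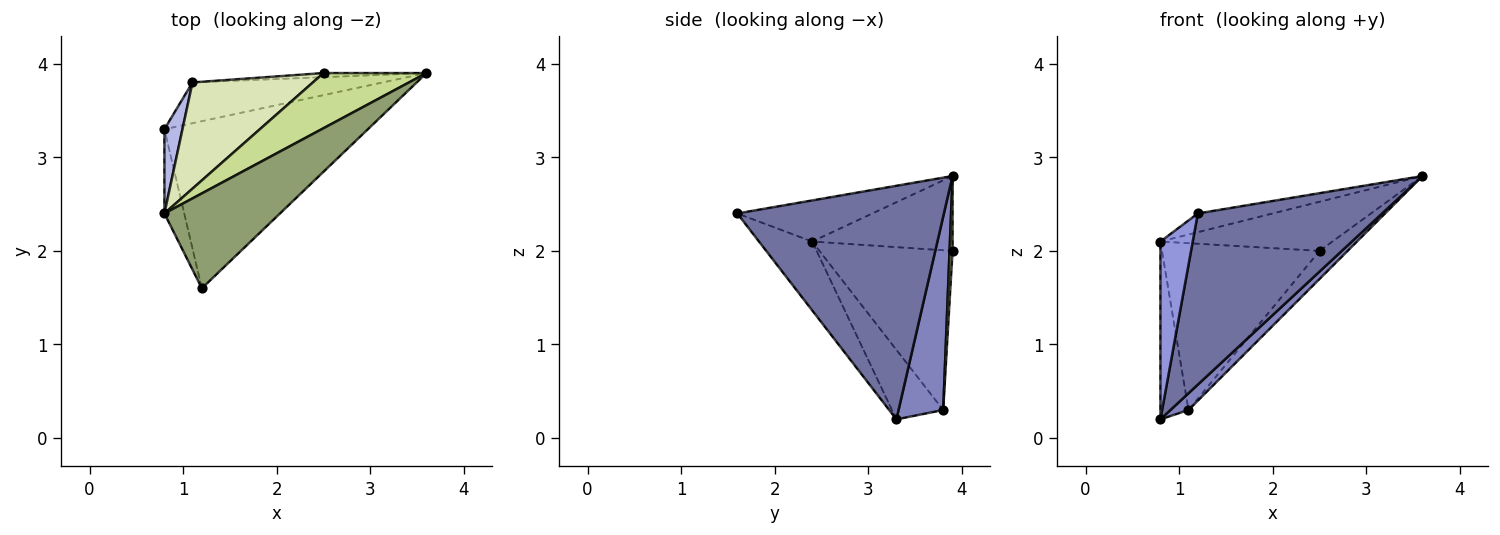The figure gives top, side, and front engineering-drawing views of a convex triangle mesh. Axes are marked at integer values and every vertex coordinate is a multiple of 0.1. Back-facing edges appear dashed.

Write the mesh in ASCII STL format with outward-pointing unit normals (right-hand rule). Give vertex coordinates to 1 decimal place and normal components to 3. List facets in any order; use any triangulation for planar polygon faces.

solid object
 facet normal 0.626 -0.558 -0.545
  outer loop
   vertex 1.2 1.6 2.4
   vertex 0.8 3.3 0.2
   vertex 3.6 3.9 2.8
  endloop
 endfacet
 facet normal 0.685 -0.276 -0.674
  outer loop
   vertex 1.1 3.8 0.3
   vertex 3.6 3.9 2.8
   vertex 0.8 3.3 0.2
  endloop
 endfacet
 facet normal -0.830 -0.504 -0.239
  outer loop
   vertex 0.8 2.4 2.1
   vertex 0.8 3.3 0.2
   vertex 1.2 1.6 2.4
  endloop
 endfacet
 facet normal -0.855 0.469 0.222
  outer loop
   vertex 0.8 2.4 2.1
   vertex 1.1 3.8 0.3
   vertex 0.8 3.3 0.2
  endloop
 endfacet
 facet normal -0.329 0.183 0.926
  outer loop
   vertex 0.8 2.4 2.1
   vertex 1.2 1.6 2.4
   vertex 3.6 3.9 2.8
  endloop
 endfacet
 facet normal 0.105 0.984 -0.144
  outer loop
   vertex 2.5 3.9 2.0
   vertex 3.6 3.9 2.8
   vertex 1.1 3.8 0.3
  endloop
 endfacet
 facet normal -0.477 0.585 0.656
  outer loop
   vertex 2.5 3.9 2.0
   vertex 0.8 2.4 2.1
   vertex 3.6 3.9 2.8
  endloop
 endfacet
 facet normal -0.580 0.687 0.438
  outer loop
   vertex 2.5 3.9 2.0
   vertex 1.1 3.8 0.3
   vertex 0.8 2.4 2.1
  endloop
 endfacet
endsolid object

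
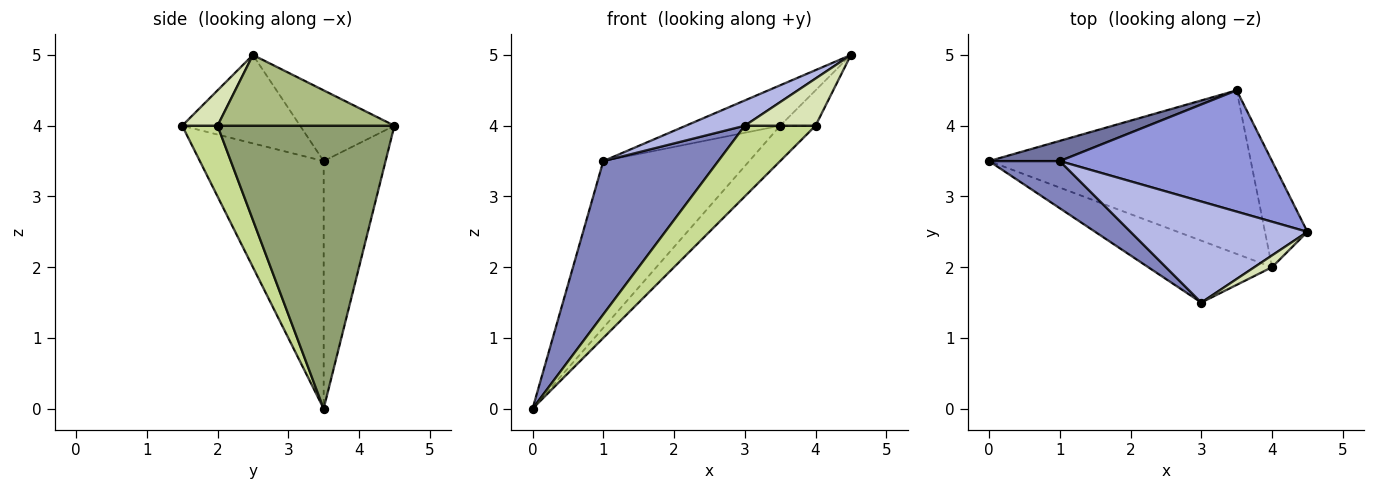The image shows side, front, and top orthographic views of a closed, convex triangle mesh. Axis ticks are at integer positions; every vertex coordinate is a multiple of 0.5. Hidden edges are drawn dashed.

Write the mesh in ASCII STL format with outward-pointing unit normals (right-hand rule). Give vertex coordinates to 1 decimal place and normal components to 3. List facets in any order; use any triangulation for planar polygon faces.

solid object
 facet normal -0.388 0.915 0.111
  outer loop
   vertex 1.0 3.5 3.5
   vertex 3.5 4.5 4.0
   vertex 0.0 3.5 0.0
  endloop
 endfacet
 facet normal -0.717 -0.666 0.205
  outer loop
   vertex 1.0 3.5 3.5
   vertex 0.0 3.5 0.0
   vertex 3.0 1.5 4.0
  endloop
 endfacet
 facet normal -0.302 0.302 0.905
  outer loop
   vertex 1.0 3.5 3.5
   vertex 4.5 2.5 5.0
   vertex 3.5 4.5 4.0
  endloop
 endfacet
 facet normal -0.436 -0.218 0.873
  outer loop
   vertex 1.0 3.5 3.5
   vertex 3.0 1.5 4.0
   vertex 4.5 2.5 5.0
  endloop
 endfacet
 facet normal 0.726 0.145 -0.672
  outer loop
   vertex 4.0 2.0 4.0
   vertex 0.0 3.5 0.0
   vertex 3.5 4.5 4.0
  endloop
 endfacet
 facet normal 0.845 0.169 -0.507
  outer loop
   vertex 4.0 2.0 4.0
   vertex 3.5 4.5 4.0
   vertex 4.5 2.5 5.0
  endloop
 endfacet
 facet normal 0.352 -0.704 -0.616
  outer loop
   vertex 4.0 2.0 4.0
   vertex 3.0 1.5 4.0
   vertex 0.0 3.5 0.0
  endloop
 endfacet
 facet normal 0.436 -0.873 0.218
  outer loop
   vertex 4.0 2.0 4.0
   vertex 4.5 2.5 5.0
   vertex 3.0 1.5 4.0
  endloop
 endfacet
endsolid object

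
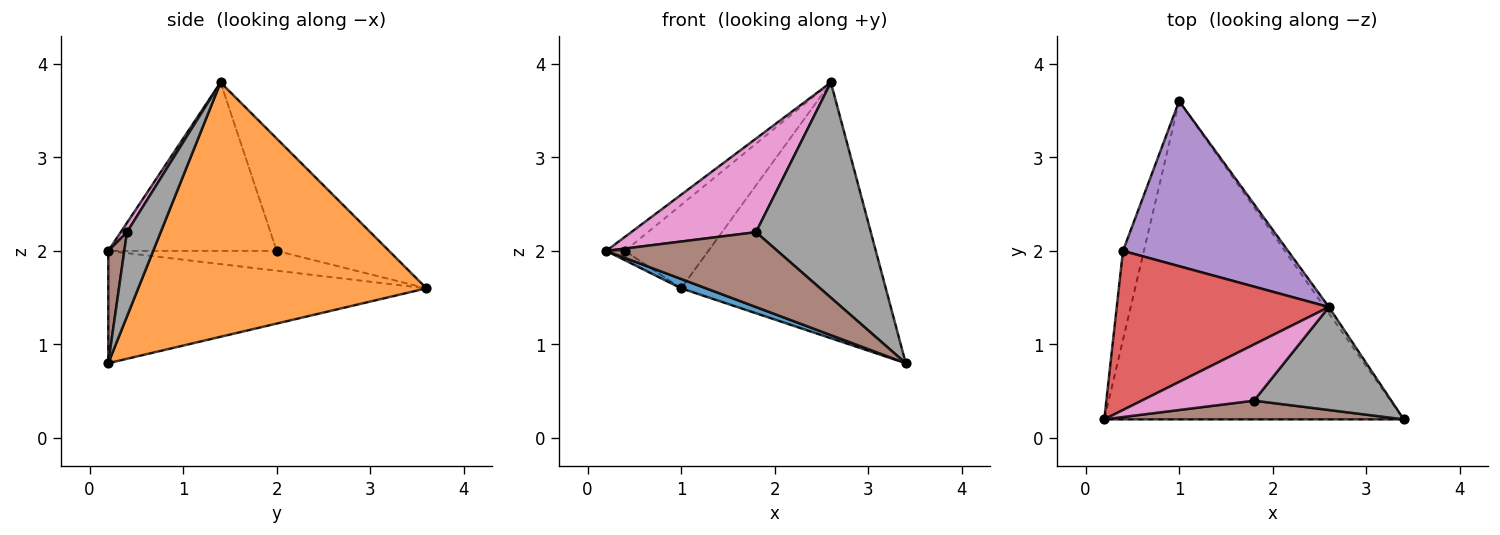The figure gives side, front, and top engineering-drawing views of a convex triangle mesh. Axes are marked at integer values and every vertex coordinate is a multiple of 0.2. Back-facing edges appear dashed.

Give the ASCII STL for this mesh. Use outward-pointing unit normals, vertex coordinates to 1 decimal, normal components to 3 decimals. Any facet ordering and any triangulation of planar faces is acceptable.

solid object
 facet normal -0.351 -0.028 -0.936
  outer loop
   vertex 1.0 3.6 1.6
   vertex 3.4 0.2 0.8
   vertex 0.2 0.2 2.0
  endloop
 endfacet
 facet normal 0.815 0.579 -0.014
  outer loop
   vertex 2.6 1.4 3.8
   vertex 3.4 0.2 0.8
   vertex 1.0 3.6 1.6
  endloop
 endfacet
 facet normal -0.686 0.076 -0.724
  outer loop
   vertex 0.4 2.0 2.0
   vertex 1.0 3.6 1.6
   vertex 0.2 0.2 2.0
  endloop
 endfacet
 facet normal -0.620 0.069 0.781
  outer loop
   vertex 0.4 2.0 2.0
   vertex 0.2 0.2 2.0
   vertex 2.6 1.4 3.8
  endloop
 endfacet
 facet normal -0.519 0.385 0.763
  outer loop
   vertex 0.4 2.0 2.0
   vertex 2.6 1.4 3.8
   vertex 1.0 3.6 1.6
  endloop
 endfacet
 facet normal 0.091 -0.966 0.242
  outer loop
   vertex 1.8 0.4 2.2
   vertex 0.2 0.2 2.0
   vertex 3.4 0.2 0.8
  endloop
 endfacet
 facet normal 0.043 -0.857 0.514
  outer loop
   vertex 1.8 0.4 2.2
   vertex 2.6 1.4 3.8
   vertex 0.2 0.2 2.0
  endloop
 endfacet
 facet normal 0.256 -0.872 0.417
  outer loop
   vertex 1.8 0.4 2.2
   vertex 3.4 0.2 0.8
   vertex 2.6 1.4 3.8
  endloop
 endfacet
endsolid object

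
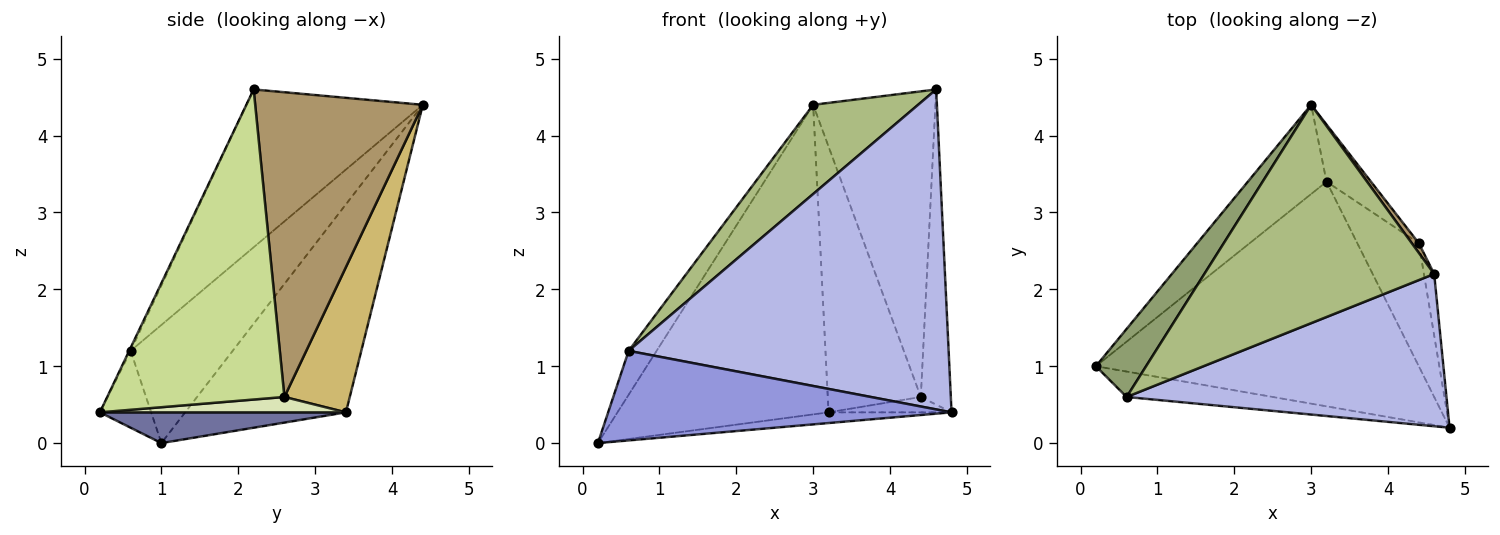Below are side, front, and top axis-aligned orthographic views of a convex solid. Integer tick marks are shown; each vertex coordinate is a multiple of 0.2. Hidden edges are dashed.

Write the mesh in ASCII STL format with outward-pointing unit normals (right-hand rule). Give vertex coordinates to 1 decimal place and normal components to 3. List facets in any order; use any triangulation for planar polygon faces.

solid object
 facet normal 0.095 0.047 -0.994
  outer loop
   vertex 3.2 3.4 0.4
   vertex 4.8 0.2 0.4
   vertex 0.2 1.0 0.0
  endloop
 endfacet
 facet normal -0.591 0.775 -0.223
  outer loop
   vertex 3.2 3.4 0.4
   vertex 0.2 1.0 0.0
   vertex 3.0 4.4 4.4
  endloop
 endfacet
 facet normal -0.142 -0.952 -0.270
  outer loop
   vertex 0.6 0.6 1.2
   vertex 0.2 1.0 0.0
   vertex 4.8 0.2 0.4
  endloop
 endfacet
 facet normal -0.004 -0.903 0.430
  outer loop
   vertex 0.6 0.6 1.2
   vertex 4.8 0.2 0.4
   vertex 4.6 2.2 4.6
  endloop
 endfacet
 facet normal -0.893 0.245 0.379
  outer loop
   vertex 0.6 0.6 1.2
   vertex 3.0 4.4 4.4
   vertex 0.2 1.0 0.0
  endloop
 endfacet
 facet normal -0.536 -0.319 0.781
  outer loop
   vertex 0.6 0.6 1.2
   vertex 4.6 2.2 4.6
   vertex 3.0 4.4 4.4
  endloop
 endfacet
 facet normal 0.985 0.167 -0.033
  outer loop
   vertex 4.4 2.6 0.6
   vertex 4.6 2.2 4.6
   vertex 4.8 0.2 0.4
  endloop
 endfacet
 facet normal 0.241 0.120 -0.963
  outer loop
   vertex 4.4 2.6 0.6
   vertex 4.8 0.2 0.4
   vertex 3.2 3.4 0.4
  endloop
 endfacet
 facet normal 0.808 0.589 0.019
  outer loop
   vertex 4.4 2.6 0.6
   vertex 3.0 4.4 4.4
   vertex 4.6 2.2 4.6
  endloop
 endfacet
 facet normal 0.566 0.806 -0.173
  outer loop
   vertex 4.4 2.6 0.6
   vertex 3.2 3.4 0.4
   vertex 3.0 4.4 4.4
  endloop
 endfacet
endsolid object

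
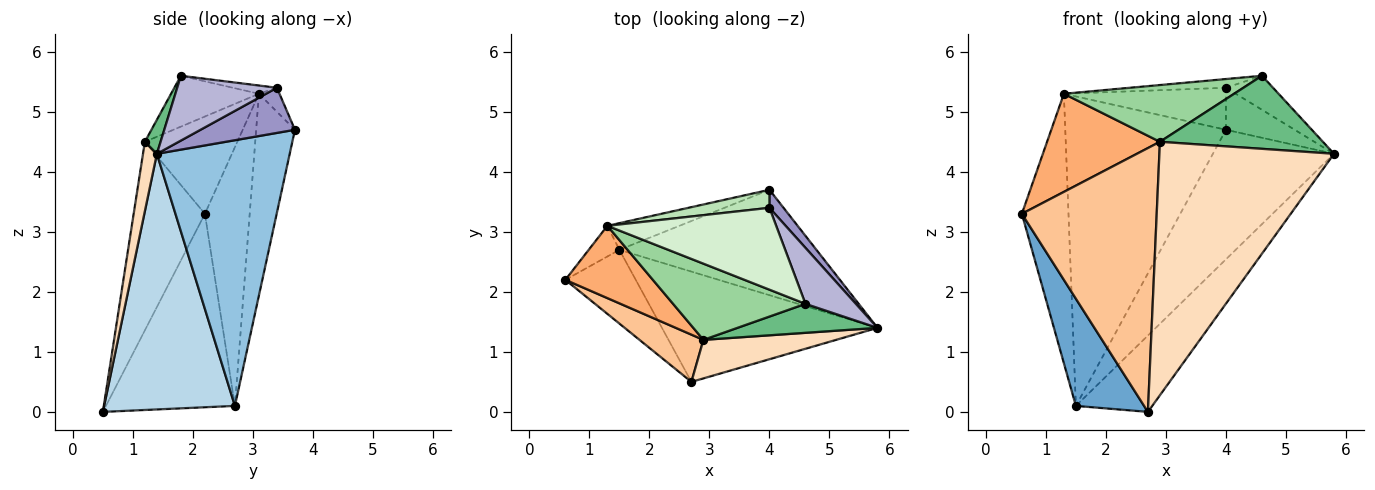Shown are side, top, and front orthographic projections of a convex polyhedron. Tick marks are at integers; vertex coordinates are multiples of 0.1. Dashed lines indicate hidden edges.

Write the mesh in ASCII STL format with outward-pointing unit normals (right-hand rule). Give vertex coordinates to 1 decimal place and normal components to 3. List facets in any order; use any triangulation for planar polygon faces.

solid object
 facet normal -0.842 -0.445 -0.306
  outer loop
   vertex 1.5 2.7 0.1
   vertex 2.7 0.5 0.0
   vertex 0.6 2.2 3.3
  endloop
 endfacet
 facet normal 0.648 0.591 -0.481
  outer loop
   vertex 1.5 2.7 0.1
   vertex 4.0 3.7 4.7
   vertex 5.8 1.4 4.3
  endloop
 endfacet
 facet normal 0.698 0.408 -0.589
  outer loop
   vertex 1.5 2.7 0.1
   vertex 5.8 1.4 4.3
   vertex 2.7 0.5 0.0
  endloop
 endfacet
 facet normal -0.690 0.719 -0.082
  outer loop
   vertex 1.3 3.1 5.3
   vertex 1.5 2.7 0.1
   vertex 0.6 2.2 3.3
  endloop
 endfacet
 facet normal -0.234 0.969 -0.084
  outer loop
   vertex 1.3 3.1 5.3
   vertex 4.0 3.7 4.7
   vertex 1.5 2.7 0.1
  endloop
 endfacet
 facet normal -0.551 -0.672 0.495
  outer loop
   vertex 2.9 1.2 4.5
   vertex 1.3 3.1 5.3
   vertex 0.6 2.2 3.3
  endloop
 endfacet
 facet normal -0.461 -0.873 0.156
  outer loop
   vertex 2.9 1.2 4.5
   vertex 0.6 2.2 3.3
   vertex 2.7 0.5 0.0
  endloop
 endfacet
 facet normal 0.078 -0.986 0.150
  outer loop
   vertex 2.9 1.2 4.5
   vertex 2.7 0.5 0.0
   vertex 5.8 1.4 4.3
  endloop
 endfacet
 facet normal 0.089 -0.926 0.367
  outer loop
   vertex 4.6 1.8 5.6
   vertex 2.9 1.2 4.5
   vertex 5.8 1.4 4.3
  endloop
 endfacet
 facet normal -0.295 -0.571 0.766
  outer loop
   vertex 4.6 1.8 5.6
   vertex 1.3 3.1 5.3
   vertex 2.9 1.2 4.5
  endloop
 endfacet
 facet normal -0.116 0.913 0.391
  outer loop
   vertex 4.0 3.4 5.4
   vertex 4.0 3.7 4.7
   vertex 1.3 3.1 5.3
  endloop
 endfacet
 facet normal -0.049 0.106 0.993
  outer loop
   vertex 4.0 3.4 5.4
   vertex 1.3 3.1 5.3
   vertex 4.6 1.8 5.6
  endloop
 endfacet
 facet normal 0.784 0.571 0.245
  outer loop
   vertex 4.0 3.4 5.4
   vertex 5.8 1.4 4.3
   vertex 4.0 3.7 4.7
  endloop
 endfacet
 facet normal 0.740 0.349 0.575
  outer loop
   vertex 4.0 3.4 5.4
   vertex 4.6 1.8 5.6
   vertex 5.8 1.4 4.3
  endloop
 endfacet
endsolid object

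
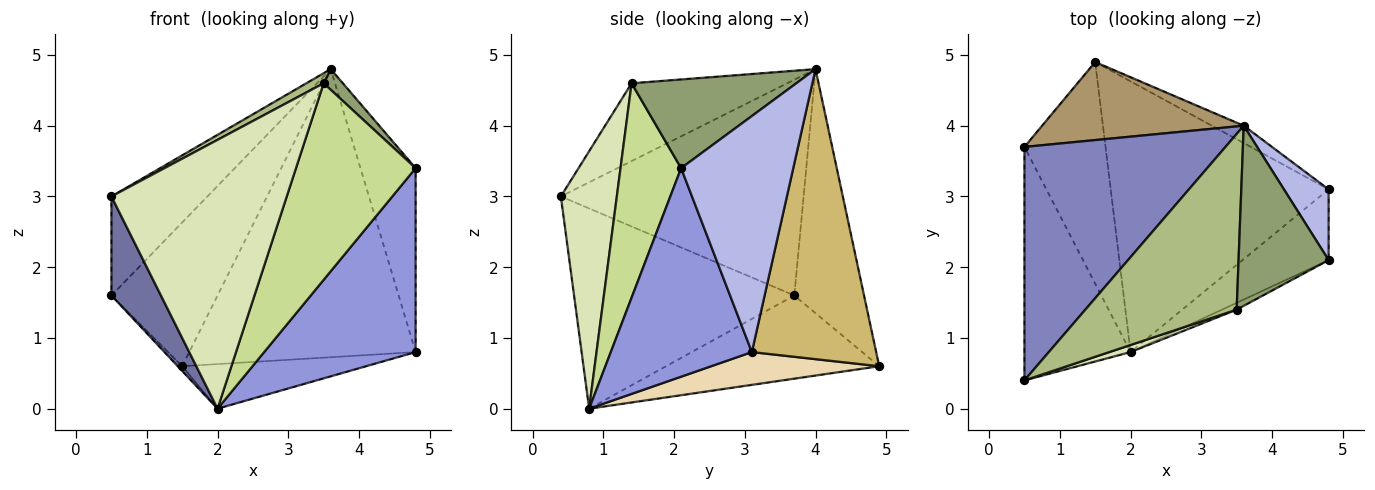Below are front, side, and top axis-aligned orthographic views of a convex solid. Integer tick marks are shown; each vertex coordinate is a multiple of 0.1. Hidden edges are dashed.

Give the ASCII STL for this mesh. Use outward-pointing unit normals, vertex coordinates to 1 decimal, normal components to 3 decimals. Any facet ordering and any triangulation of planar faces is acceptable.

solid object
 facet normal -0.867 -0.195 -0.459
  outer loop
   vertex 2.0 0.8 0.0
   vertex 0.5 0.4 3.0
   vertex 0.5 3.7 1.6
  endloop
 endfacet
 facet normal -0.703 0.278 0.655
  outer loop
   vertex 3.6 4.0 4.8
   vertex 0.5 3.7 1.6
   vertex 0.5 0.4 3.0
  endloop
 endfacet
 facet normal 0.656 -0.704 -0.271
  outer loop
   vertex 4.8 3.1 0.8
   vertex 4.8 2.1 3.4
   vertex 2.0 0.8 0.0
  endloop
 endfacet
 facet normal 0.885 0.435 0.167
  outer loop
   vertex 4.8 3.1 0.8
   vertex 3.6 4.0 4.8
   vertex 4.8 2.1 3.4
  endloop
 endfacet
 facet normal 0.699 -0.082 0.710
  outer loop
   vertex 3.5 1.4 4.6
   vertex 4.8 2.1 3.4
   vertex 3.6 4.0 4.8
  endloop
 endfacet
 facet normal -0.457 -0.051 0.888
  outer loop
   vertex 3.5 1.4 4.6
   vertex 3.6 4.0 4.8
   vertex 0.5 0.4 3.0
  endloop
 endfacet
 facet normal 0.452 -0.892 -0.031
  outer loop
   vertex 3.5 1.4 4.6
   vertex 2.0 0.8 0.0
   vertex 4.8 2.1 3.4
  endloop
 endfacet
 facet normal 0.304 -0.952 0.025
  outer loop
   vertex 3.5 1.4 4.6
   vertex 0.5 0.4 3.0
   vertex 2.0 0.8 0.0
  endloop
 endfacet
 facet normal -0.500 0.761 0.413
  outer loop
   vertex 1.5 4.9 0.6
   vertex 0.5 3.7 1.6
   vertex 3.6 4.0 4.8
  endloop
 endfacet
 facet normal 0.481 0.875 -0.053
  outer loop
   vertex 1.5 4.9 0.6
   vertex 3.6 4.0 4.8
   vertex 4.8 3.1 0.8
  endloop
 endfacet
 facet normal -0.716 0.015 -0.698
  outer loop
   vertex 1.5 4.9 0.6
   vertex 2.0 0.8 0.0
   vertex 0.5 3.7 1.6
  endloop
 endfacet
 facet normal 0.147 0.161 -0.976
  outer loop
   vertex 1.5 4.9 0.6
   vertex 4.8 3.1 0.8
   vertex 2.0 0.8 0.0
  endloop
 endfacet
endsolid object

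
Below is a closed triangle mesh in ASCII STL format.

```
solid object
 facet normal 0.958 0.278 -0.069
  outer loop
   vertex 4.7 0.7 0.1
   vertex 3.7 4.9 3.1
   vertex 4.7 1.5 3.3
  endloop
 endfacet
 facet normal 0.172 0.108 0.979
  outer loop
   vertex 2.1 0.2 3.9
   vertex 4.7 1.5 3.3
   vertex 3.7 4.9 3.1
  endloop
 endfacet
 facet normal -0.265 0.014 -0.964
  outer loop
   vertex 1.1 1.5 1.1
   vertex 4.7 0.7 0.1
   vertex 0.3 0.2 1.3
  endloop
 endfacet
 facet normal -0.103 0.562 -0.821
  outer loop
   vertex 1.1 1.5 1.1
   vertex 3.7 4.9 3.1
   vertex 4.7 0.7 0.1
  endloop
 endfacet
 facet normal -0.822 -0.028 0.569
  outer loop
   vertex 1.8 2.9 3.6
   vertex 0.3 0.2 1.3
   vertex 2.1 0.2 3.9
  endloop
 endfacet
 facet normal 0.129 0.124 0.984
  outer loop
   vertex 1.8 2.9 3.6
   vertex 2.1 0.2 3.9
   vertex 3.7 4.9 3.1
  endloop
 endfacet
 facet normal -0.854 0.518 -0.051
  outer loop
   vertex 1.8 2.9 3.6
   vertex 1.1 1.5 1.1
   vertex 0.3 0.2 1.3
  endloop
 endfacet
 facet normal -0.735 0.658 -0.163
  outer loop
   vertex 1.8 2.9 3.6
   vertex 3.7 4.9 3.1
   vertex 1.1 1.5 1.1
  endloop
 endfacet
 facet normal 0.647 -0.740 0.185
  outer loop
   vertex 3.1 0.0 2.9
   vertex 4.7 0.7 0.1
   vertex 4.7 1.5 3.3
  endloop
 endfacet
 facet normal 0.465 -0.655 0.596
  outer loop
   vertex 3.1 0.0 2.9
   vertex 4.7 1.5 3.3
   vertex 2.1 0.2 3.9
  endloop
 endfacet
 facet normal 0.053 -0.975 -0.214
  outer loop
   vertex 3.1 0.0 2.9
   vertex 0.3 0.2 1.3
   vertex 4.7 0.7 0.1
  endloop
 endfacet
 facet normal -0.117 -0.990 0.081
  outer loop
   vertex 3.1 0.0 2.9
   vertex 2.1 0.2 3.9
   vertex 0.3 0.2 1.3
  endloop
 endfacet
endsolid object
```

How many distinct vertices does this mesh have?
8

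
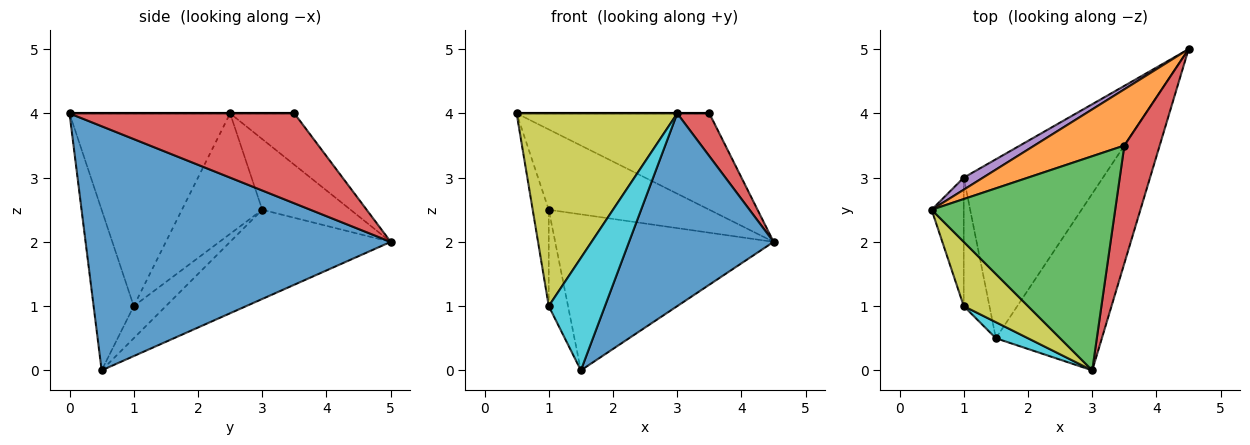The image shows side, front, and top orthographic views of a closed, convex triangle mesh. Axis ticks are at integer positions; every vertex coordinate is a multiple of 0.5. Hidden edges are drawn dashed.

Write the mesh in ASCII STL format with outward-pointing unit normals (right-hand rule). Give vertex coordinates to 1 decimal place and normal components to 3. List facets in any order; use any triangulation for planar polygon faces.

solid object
 facet normal 0.841 -0.399 -0.365
  outer loop
   vertex 1.5 0.5 0.0
   vertex 4.5 5.0 2.0
   vertex 3.0 0.0 4.0
  endloop
 endfacet
 facet normal -0.277 0.830 0.484
  outer loop
   vertex 3.5 3.5 4.0
   vertex 4.5 5.0 2.0
   vertex 0.5 2.5 4.0
  endloop
 endfacet
 facet normal 0.000 0.000 1.000
  outer loop
   vertex 3.5 3.5 4.0
   vertex 0.5 2.5 4.0
   vertex 3.0 0.0 4.0
  endloop
 endfacet
 facet normal 0.923 -0.132 0.362
  outer loop
   vertex 3.5 3.5 4.0
   vertex 3.0 0.0 4.0
   vertex 4.5 5.0 2.0
  endloop
 endfacet
 facet normal -0.478 0.869 0.130
  outer loop
   vertex 1.0 3.0 2.5
   vertex 0.5 2.5 4.0
   vertex 4.5 5.0 2.0
  endloop
 endfacet
 facet normal -0.435 0.592 -0.679
  outer loop
   vertex 1.0 3.0 2.5
   vertex 4.5 5.0 2.0
   vertex 1.5 0.5 0.0
  endloop
 endfacet
 facet normal -0.949 0.190 -0.253
  outer loop
   vertex 1.0 1.0 1.0
   vertex 0.5 2.5 4.0
   vertex 1.0 3.0 2.5
  endloop
 endfacet
 facet normal -0.707 0.424 -0.566
  outer loop
   vertex 1.0 1.0 1.0
   vertex 1.0 3.0 2.5
   vertex 1.5 0.5 0.0
  endloop
 endfacet
 facet normal -0.688 -0.688 0.229
  outer loop
   vertex 1.0 1.0 1.0
   vertex 3.0 0.0 4.0
   vertex 0.5 2.5 4.0
  endloop
 endfacet
 facet normal -0.577 -0.808 0.115
  outer loop
   vertex 1.0 1.0 1.0
   vertex 1.5 0.5 0.0
   vertex 3.0 0.0 4.0
  endloop
 endfacet
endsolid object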